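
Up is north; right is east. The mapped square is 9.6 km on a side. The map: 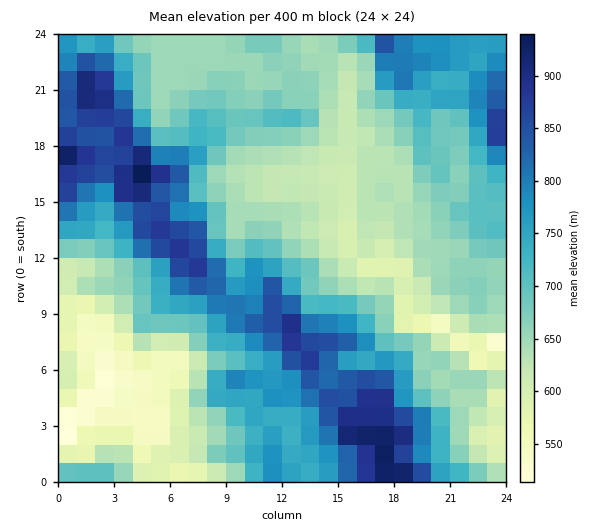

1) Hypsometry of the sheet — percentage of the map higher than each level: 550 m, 95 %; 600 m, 88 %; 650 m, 67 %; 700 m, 44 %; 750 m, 31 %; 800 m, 19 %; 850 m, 11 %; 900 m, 4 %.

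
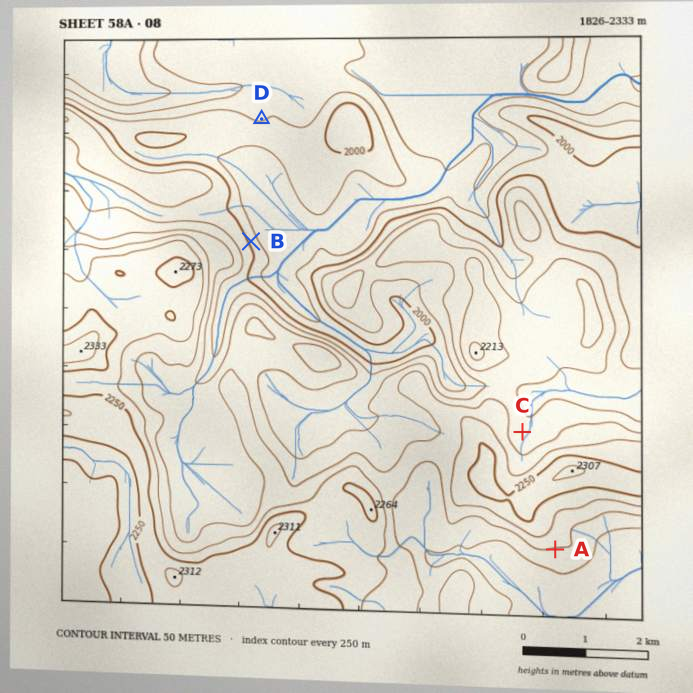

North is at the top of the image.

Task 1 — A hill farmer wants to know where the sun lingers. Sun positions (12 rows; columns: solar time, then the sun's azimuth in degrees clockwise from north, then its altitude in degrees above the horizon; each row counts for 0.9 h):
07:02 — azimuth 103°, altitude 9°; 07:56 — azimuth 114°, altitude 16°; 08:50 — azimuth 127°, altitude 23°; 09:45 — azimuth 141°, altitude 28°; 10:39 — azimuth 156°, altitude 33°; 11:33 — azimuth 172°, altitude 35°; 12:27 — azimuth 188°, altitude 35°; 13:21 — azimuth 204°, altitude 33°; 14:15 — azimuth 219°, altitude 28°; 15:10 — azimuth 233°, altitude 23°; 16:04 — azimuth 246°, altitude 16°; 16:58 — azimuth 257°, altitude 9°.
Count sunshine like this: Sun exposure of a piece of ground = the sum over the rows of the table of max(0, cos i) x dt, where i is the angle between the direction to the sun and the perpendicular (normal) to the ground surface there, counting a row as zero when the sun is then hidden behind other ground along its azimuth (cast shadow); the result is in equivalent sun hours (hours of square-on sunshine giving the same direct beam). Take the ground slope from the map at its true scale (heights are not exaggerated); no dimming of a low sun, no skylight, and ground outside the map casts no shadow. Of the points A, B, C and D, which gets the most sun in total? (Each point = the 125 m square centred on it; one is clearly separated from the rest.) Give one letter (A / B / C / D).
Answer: A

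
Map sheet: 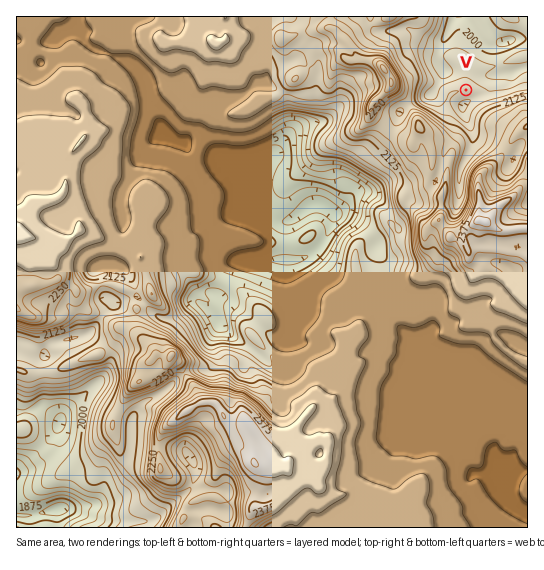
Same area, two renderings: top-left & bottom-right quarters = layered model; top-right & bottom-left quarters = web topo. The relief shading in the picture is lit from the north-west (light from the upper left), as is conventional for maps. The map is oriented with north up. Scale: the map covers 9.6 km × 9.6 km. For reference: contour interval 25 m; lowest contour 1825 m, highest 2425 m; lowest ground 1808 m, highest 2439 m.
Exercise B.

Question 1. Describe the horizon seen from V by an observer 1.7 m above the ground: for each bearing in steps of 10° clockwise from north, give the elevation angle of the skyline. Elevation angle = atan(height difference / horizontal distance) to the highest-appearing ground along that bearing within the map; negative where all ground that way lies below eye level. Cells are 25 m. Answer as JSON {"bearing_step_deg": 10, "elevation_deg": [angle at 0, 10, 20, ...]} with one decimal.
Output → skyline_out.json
{"bearing_step_deg": 10, "elevation_deg": [-3.6, -3.4, -2.6, -1.4, -1.8, -2.7, -1.8, -2.8, -1.4, 0.1, 4.3, 6.4, 7.7, 7.5, 7.0, 6.9, 8.1, 9.0, 6.8, 6.2, 6.8, 7.9, 8.8, 9.6, 9.1, 5.6, 6.9, 9.5, 9.8, 7.2, 3.1, 2.9, 2.2, 1.5, -1.1, -3.2]}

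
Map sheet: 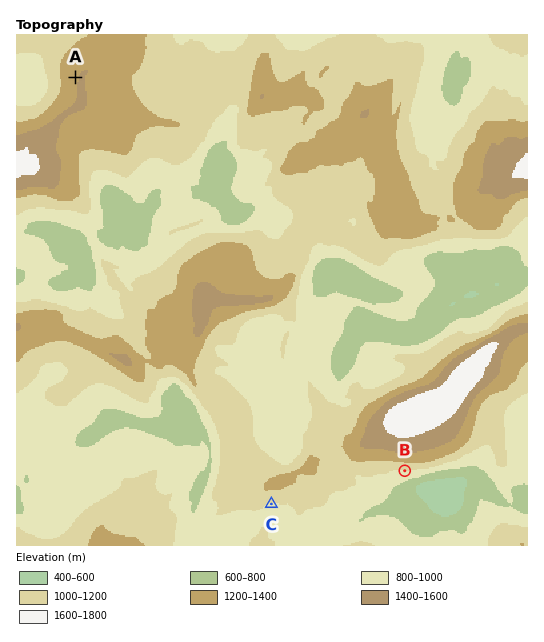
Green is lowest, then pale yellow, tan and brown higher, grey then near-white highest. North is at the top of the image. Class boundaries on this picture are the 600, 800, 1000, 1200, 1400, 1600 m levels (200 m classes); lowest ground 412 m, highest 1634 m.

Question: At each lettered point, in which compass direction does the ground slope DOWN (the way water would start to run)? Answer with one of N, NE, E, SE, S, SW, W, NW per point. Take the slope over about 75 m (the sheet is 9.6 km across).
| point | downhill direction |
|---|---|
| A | W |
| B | S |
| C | S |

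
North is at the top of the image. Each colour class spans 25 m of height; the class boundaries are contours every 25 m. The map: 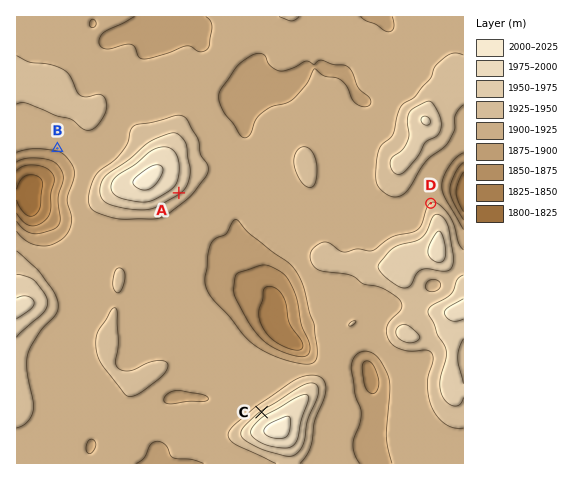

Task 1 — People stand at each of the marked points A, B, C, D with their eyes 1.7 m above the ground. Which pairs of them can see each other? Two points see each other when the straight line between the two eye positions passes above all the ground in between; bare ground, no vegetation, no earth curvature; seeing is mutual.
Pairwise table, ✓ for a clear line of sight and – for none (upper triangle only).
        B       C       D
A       –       ✓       ✓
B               –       –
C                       –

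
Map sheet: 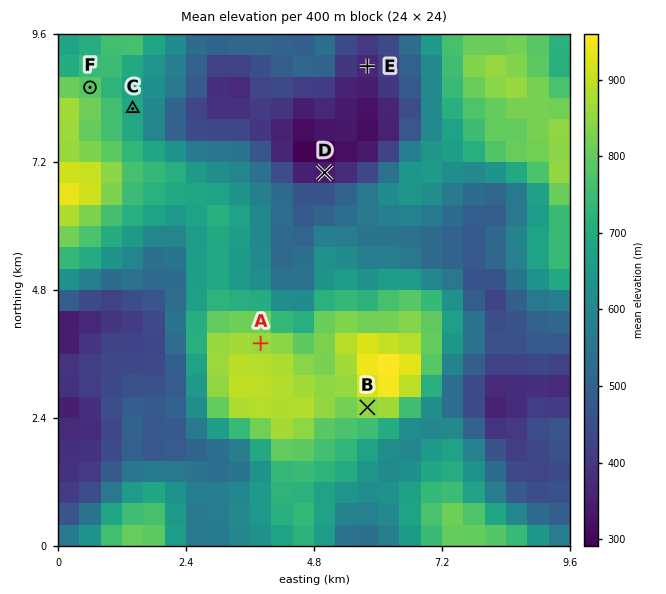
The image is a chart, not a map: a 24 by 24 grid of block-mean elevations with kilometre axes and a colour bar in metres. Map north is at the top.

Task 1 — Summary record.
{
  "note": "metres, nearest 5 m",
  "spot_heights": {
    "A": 860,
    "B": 850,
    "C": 690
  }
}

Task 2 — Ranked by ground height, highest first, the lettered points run F E D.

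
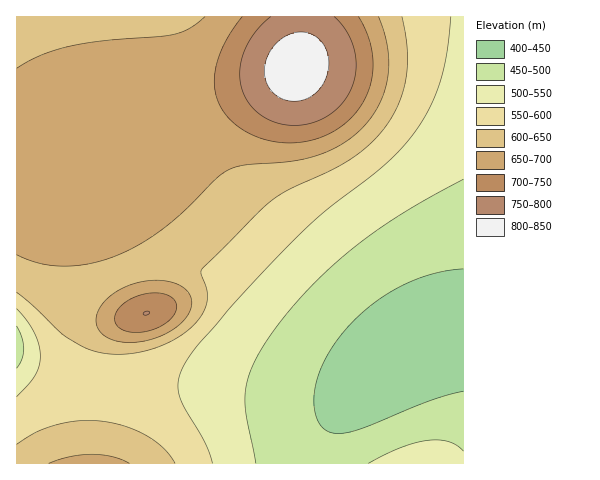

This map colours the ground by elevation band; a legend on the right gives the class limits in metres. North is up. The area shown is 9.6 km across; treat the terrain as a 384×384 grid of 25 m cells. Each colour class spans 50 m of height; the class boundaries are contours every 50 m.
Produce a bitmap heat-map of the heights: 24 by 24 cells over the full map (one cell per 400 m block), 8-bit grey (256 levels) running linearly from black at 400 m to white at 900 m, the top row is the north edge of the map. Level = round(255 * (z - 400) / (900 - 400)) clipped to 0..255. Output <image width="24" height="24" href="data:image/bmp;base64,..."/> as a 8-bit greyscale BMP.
<image width="24" height="24" href="data:image/bmp;base64,Qk12BgAAAAAAADYEAAAoAAAAGAAAABgAAAABAAgAAAAAAEACAAATCwAAEwsAAAABAAAAAAAAAAAAAAEBAQACAgIAAwMDAAQEBAAFBQUABgYGAAcHBwAICAgACQkJAAoKCgALCwsADAwMAA0NDQAODg4ADw8PABAQEAAREREAEhISABMTEwAUFBQAFRUVABYWFgAXFxcAGBgYABkZGQAaGhoAGxsbABwcHAAdHR0AHh4eAB8fHwAgICAAISEhACIiIgAjIyMAJCQkACUlJQAmJiYAJycnACgoKAApKSkAKioqACsrKwAsLCwALS0tAC4uLgAvLy8AMDAwADExMQAyMjIAMzMzADQ0NAA1NTUANjY2ADc3NwA4ODgAOTk5ADo6OgA7OzsAPDw8AD09PQA+Pj4APz8/AEBAQABBQUEAQkJCAENDQwBEREQARUVFAEZGRgBHR0cASEhIAElJSQBKSkoAS0tLAExMTABNTU0ATk5OAE9PTwBQUFAAUVFRAFJSUgBTU1MAVFRUAFVVVQBWVlYAV1dXAFhYWABZWVkAWlpaAFtbWwBcXFwAXV1dAF5eXgBfX18AYGBgAGFhYQBiYmIAY2NjAGRkZABlZWUAZmZmAGdnZwBoaGgAaWlpAGpqagBra2sAbGxsAG1tbQBubm4Ab29vAHBwcABxcXEAcnJyAHNzcwB0dHQAdXV1AHZ2dgB3d3cAeHh4AHl5eQB6enoAe3t7AHx8fAB9fX0Afn5+AH9/fwCAgIAAgYGBAIKCggCDg4MAhISEAIWFhQCGhoYAh4eHAIiIiACJiYkAioqKAIuLiwCMjIwAjY2NAI6OjgCPj48AkJCQAJGRkQCSkpIAk5OTAJSUlACVlZUAlpaWAJeXlwCYmJgAmZmZAJqamgCbm5sAnJycAJ2dnQCenp4An5+fAKCgoAChoaEAoqKiAKOjowCkpKQApaWlAKampgCnp6cAqKioAKmpqQCqqqoAq6urAKysrACtra0Arq6uAK+vrwCwsLAAsbGxALKysgCzs7MAtLS0ALW1tQC2trYAt7e3ALi4uAC5ubkAurq6ALu7uwC8vLwAvb29AL6+vgC/v78AwMDAAMHBwQDCwsIAw8PDAMTExADFxcUAxsbGAMfHxwDIyMgAycnJAMrKygDLy8sAzMzMAM3NzQDOzs4Az8/PANDQ0ADR0dEA0tLSANPT0wDU1NQA1dXVANbW1gDX19cA2NjYANnZ2QDa2toA29vbANzc3ADd3d0A3t7eAN/f3wDg4OAA4eHhAOLi4gDj4+MA5OTkAOXl5QDm5uYA5+fnAOjo6ADp6ekA6urqAOvr6wDs7OwA7e3tAO7u7gDv7+8A8PDwAPHx8QDy8vIA8/PzAPT09AD19fUA9vb2APf39wD4+PgA+fn5APr6+gD7+/sA/Pz8AP39/QD+/v4A////AHB3fH9/fHZtY1dLQDYtJiIgIykxOT09OGVqbnBwbmljWlFHPTQrJB4bGx0iKS4wL1thZGVkYl9aU0tDOjIqIx0YFhUYHCAkJVNbXl9eXFlUT0hBOTEqIxwXExERExYaHEdVXF5dW1dTTkhBOjIrJB0YExAODhASFTpRXWFhYFxWUEpEPTUuJyAaFBAODQ0OEDhUYmhyfX5zYVFIQToyKyQdFxMPDQ0ND0ZfanGDmqegiGhRRz83MCkiHBcTEA8OD11tcnR/lKeqmXtdTUU+Ni4oIRwYFBIREnJ4eXl4fYeMhXRgVExFPTUuKCIdGhcWFXx+f399e3l2cmtjW1RMRDw1LykkIB0bGoKDhISDgX56dnBqY1tTTEQ9NjArJyMhH4aHiImIhoSAfHdwamJbU0xEPjcyLSonJYmLjI2Mi4mGgn13cGpiW1RNRj85NDAtK4uNj5CQj42KhoJ8d3FrZV5XT0dBOzczMIyPkZKSkpCOioaCfXp2cm1lXFJKQj05NoyPkZOTk5KQjYqHhYaHh4N7b2JVS0M+OoyPkZOUlJORj42Mj5adoZ+XiHZjVEpDP4qNkJGSk5KRj4+SmqezurmxoYtzXlBIQoeKjY+QkZCPj5CWo7XEy8vDtJ2BaFZMRYSHiYuMjY2NjI+YqLzN1NLMvqiLb1pOSH+ChIaHiIiIiYyVp7zN1dTOwauNcV1QSnp8fn+BgYKCg4aPoLTG0NHLvaaKcF1RS3R1d3h5eXp7fH+Hlae4xMbAspyCa1tRSw=="/>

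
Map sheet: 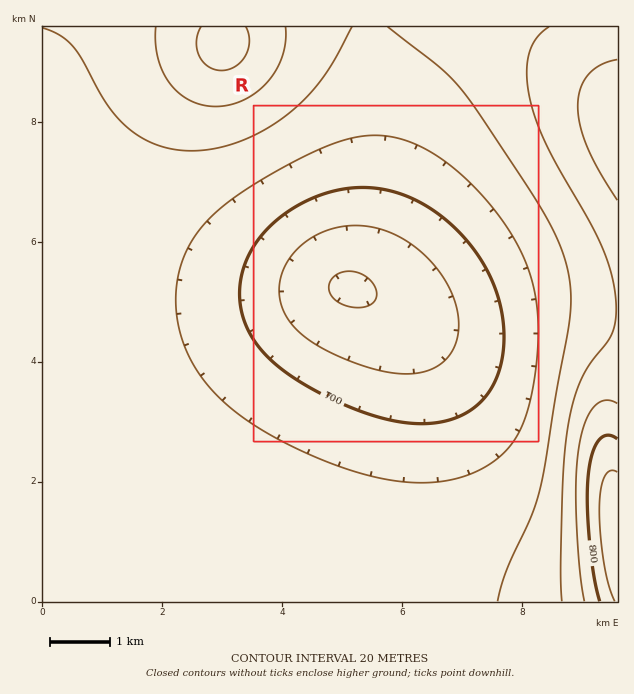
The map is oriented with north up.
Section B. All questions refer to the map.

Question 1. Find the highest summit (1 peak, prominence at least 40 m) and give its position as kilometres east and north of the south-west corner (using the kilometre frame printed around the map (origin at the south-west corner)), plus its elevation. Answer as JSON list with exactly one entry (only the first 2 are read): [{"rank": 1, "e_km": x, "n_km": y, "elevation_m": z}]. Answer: [{"rank": 1, "e_km": 3.04, "n_km": 9.31, "elevation_m": 790}]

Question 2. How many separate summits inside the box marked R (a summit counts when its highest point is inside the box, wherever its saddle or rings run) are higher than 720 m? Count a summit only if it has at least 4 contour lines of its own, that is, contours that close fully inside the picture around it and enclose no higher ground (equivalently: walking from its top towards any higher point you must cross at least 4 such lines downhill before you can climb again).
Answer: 0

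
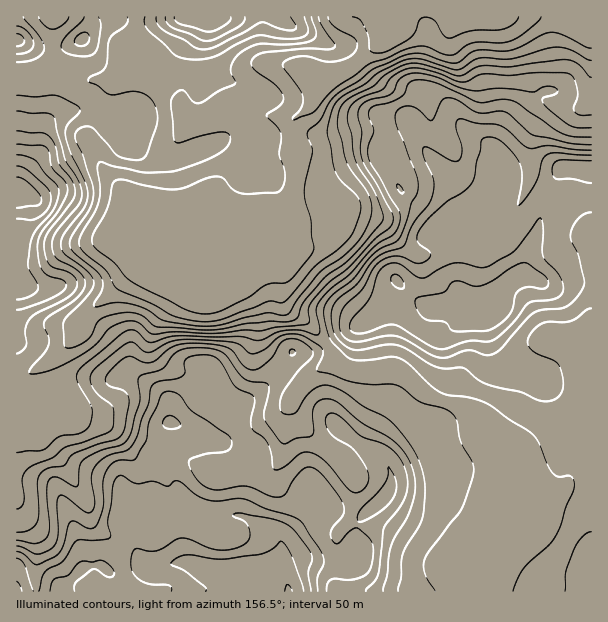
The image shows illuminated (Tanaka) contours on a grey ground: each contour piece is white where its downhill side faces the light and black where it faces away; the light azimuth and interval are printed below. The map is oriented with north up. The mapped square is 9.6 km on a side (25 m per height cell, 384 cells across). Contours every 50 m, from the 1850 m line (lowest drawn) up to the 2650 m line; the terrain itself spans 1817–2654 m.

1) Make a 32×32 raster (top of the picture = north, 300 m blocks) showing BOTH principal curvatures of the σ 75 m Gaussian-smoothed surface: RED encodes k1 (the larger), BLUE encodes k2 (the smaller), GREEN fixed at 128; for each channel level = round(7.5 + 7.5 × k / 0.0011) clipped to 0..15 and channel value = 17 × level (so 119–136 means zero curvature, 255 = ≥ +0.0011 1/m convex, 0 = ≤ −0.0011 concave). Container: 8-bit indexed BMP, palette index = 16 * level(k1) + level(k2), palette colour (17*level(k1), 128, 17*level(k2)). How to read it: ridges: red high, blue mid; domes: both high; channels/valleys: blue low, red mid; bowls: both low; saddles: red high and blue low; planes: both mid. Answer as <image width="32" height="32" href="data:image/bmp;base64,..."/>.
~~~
<image width="32" height="32" href="data:image/bmp;base64,Qk02CAAAAAAAADYEAAAoAAAAIAAAACAAAAABAAgAAAAAAAAEAAATCwAAEwsAAAABAAAAAAAAAIAAABGAAAAigAAAM4AAAESAAABVgAAAZoAAAHeAAACIgAAAmYAAAKqAAAC7gAAAzIAAAN2AAADugAAA/4AAAACAEQARgBEAIoARADOAEQBEgBEAVYARAGaAEQB3gBEAiIARAJmAEQCqgBEAu4ARAMyAEQDdgBEA7oARAP+AEQAAgCIAEYAiACKAIgAzgCIARIAiAFWAIgBmgCIAd4AiAIiAIgCZgCIAqoAiALuAIgDMgCIA3YAiAO6AIgD/gCIAAIAzABGAMwAigDMAM4AzAESAMwBVgDMAZoAzAHeAMwCIgDMAmYAzAKqAMwC7gDMAzIAzAN2AMwDugDMA/4AzAACARAARgEQAIoBEADOARABEgEQAVYBEAGaARAB3gEQAiIBEAJmARACqgEQAu4BEAMyARADdgEQA7oBEAP+ARAAAgFUAEYBVACKAVQAzgFUARIBVAFWAVQBmgFUAd4BVAIiAVQCZgFUAqoBVALuAVQDMgFUA3YBVAO6AVQD/gFUAAIBmABGAZgAigGYAM4BmAESAZgBVgGYAZoBmAHeAZgCIgGYAmYBmAKqAZgC7gGYAzIBmAN2AZgDugGYA/4BmAACAdwARgHcAIoB3ADOAdwBEgHcAVYB3AGaAdwB3gHcAiIB3AJmAdwCqgHcAu4B3AMyAdwDdgHcA7oB3AP+AdwAAgIgAEYCIACKAiAAzgIgARICIAFWAiABmgIgAd4CIAIiAiACZgIgAqoCIALuAiADMgIgA3YCIAO6AiAD/gIgAAICZABGAmQAigJkAM4CZAESAmQBVgJkAZoCZAHeAmQCIgJkAmYCZAKqAmQC7gJkAzICZAN2AmQDugJkA/4CZAACAqgARgKoAIoCqADOAqgBEgKoAVYCqAGaAqgB3gKoAiICqAJmAqgCqgKoAu4CqAMyAqgDdgKoA7oCqAP+AqgAAgLsAEYC7ACKAuwAzgLsARIC7AFWAuwBmgLsAd4C7AIiAuwCZgLsAqoC7ALuAuwDMgLsA3YC7AO6AuwD/gLsAAIDMABGAzAAigMwAM4DMAESAzABVgMwAZoDMAHeAzACIgMwAmYDMAKqAzAC7gMwAzIDMAN2AzADugMwA/4DMAACA3QARgN0AIoDdADOA3QBEgN0AVYDdAGaA3QB3gN0AiIDdAJmA3QCqgN0Au4DdAMyA3QDdgN0A7oDdAP+A3QAAgO4AEYDuACKA7gAzgO4ARIDuAFWA7gBmgO4Ad4DuAIiA7gCZgO4AqoDuALuA7gDMgO4A3YDuAO6A7gD/gO4AAID/ABGA/wAigP8AM4D/AESA/wBVgP8AZoD/AHeA/wCIgP8AmYD/AKqA/wC7gP8AzID/AN2A/wDugP8A/4D/ANSx6YZ2loSTcnOklIVltviUUKGyk4WGhoeHh4aXhoan97HF2Limtfn29/j398XYtrbB6eqVdWV3d3eHh4aXlrjDUYPot4O2ZIW2hGKClLbIt3Gm+ZVldnV3d4eHhnWGuGJhtdWQxbZ2ppWChIPX+raCZZXDlIaGhYeHd4d3dnWnY4T3pGD4uJeGlef36MaEkqaotPfIppWFh4d3d4d3hadytviAhPe3qIbXhHSmhYSWqMiChPjZlISHh3eHh4d2lrP4xaO26pWVp6VSc5ODg6jalmFj5uqShYiHh4eHh4eHlXSk19fZ0reUg4WVp8qRpseAc8f6t4GGh4aHd3eHh4eGZKRzg1Gj5aaXyMiVuIOVkaT25raShJh2d4d3doeHd4eGhmSDU4XZ2temg8aTY3SV+sd0hIWXmIZ3doaGhoZ3doZ1Y5SDcqXohnSX2sdzgcjYlIWXmIWEhXV0dYamlnaVuKa02ciz5sekdca11dWAoreEhJWEg5V1lqe3x9mmhZSBtMbI2eejtMfI+YKD9tagcICBcmKDpIOWtqanlpaGubeQcoan55D4+vr41KH3/vWg05VkY5bZlXO0knR2h4e1lYRQlbf5kMOUc5PWpOTVoMP9+sXF6Ljn19mUYmSEdrOCgYCgpsemcXBgYJKUcYDT6cnYxpaop5aW6dmDZKV06vj61rChhIGCdXd1cpOEgqbJx8XGtsa2l6a4xaPp16PIxPn69pNzdXeHd3d3hXRxlaaU1vz6kqe5lqbo6OmllOWSkYOBgoZ3d3d3d4eHh3SBc3Oo69NgkqV0dJbWdHSG9oFwYFJ3h3eHh3d3h4iXhoWCYJO00OfHdXWFZOaWdXfE5YSFgIWHh3eHd4eHd4eWlZdyg2CSyemllnRzt7d1d9j91tmyg3eHhod3h4Z2loOnmGNSk/ODtabZuISU13V2+8n56bJhc4OFhXV2mJingriWgmP312O1lZa3l4LVhITHpKSTgJKmxre3hoWWl6iCl5Sjx/eEhfeTlqioktb5+Kf5pnGAuNqmhKfIp5eXpnJ1dZX5x4PnpGKnuLiy9saVhdWyQIS4uaeEdZaop8i4oca1hrSUttaBtufJl3SjY2SXp+bVxKepuYSFhYWFgpJxgMbo+ub6pZX4pKanl4VyYoaGppaWhai1dIaohpXIychwsdjYs8Sl9viShqaktbeTg3SVdIR0hJWWdYanxqeWhHSAcJTW+/v5kMa4tsfI2aOyo5SjxYN3hqaUk6KBYIBgcbSgsIHGxXFQx5eFloa4pP3h4vzXYnZzgoPXlXWDtcfz9vmjUIDAcXK0c2SWp6Zi4mBh0+XXwtP3+fr69/L4+9Vic6V1dLeHdYRzY4Ozg4Q="/>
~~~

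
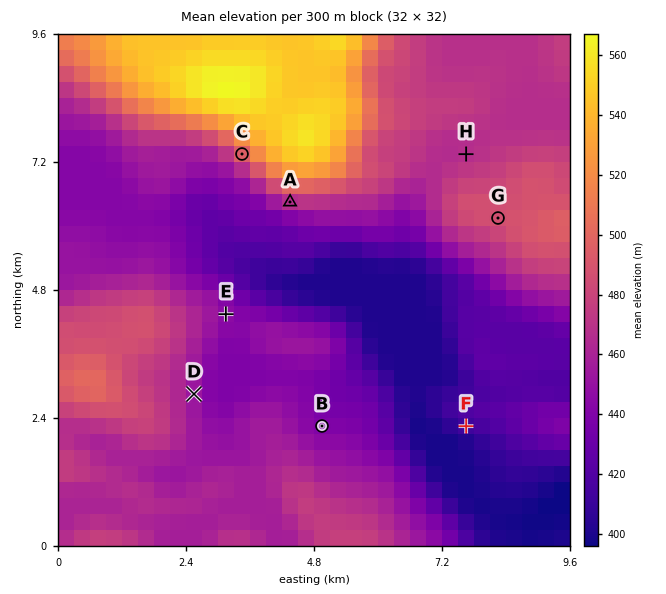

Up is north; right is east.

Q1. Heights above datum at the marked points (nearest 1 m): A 468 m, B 440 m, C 494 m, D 452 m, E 446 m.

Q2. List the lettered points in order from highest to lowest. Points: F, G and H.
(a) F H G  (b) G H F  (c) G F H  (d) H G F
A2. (b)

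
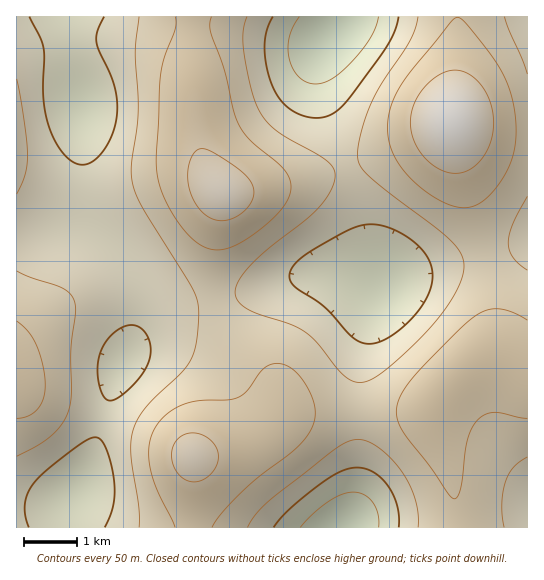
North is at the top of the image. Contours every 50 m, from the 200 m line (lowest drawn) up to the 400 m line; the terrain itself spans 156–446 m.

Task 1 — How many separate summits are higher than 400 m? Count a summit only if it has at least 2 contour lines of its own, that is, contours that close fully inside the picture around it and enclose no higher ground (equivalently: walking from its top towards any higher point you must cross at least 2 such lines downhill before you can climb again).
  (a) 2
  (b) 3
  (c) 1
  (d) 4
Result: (c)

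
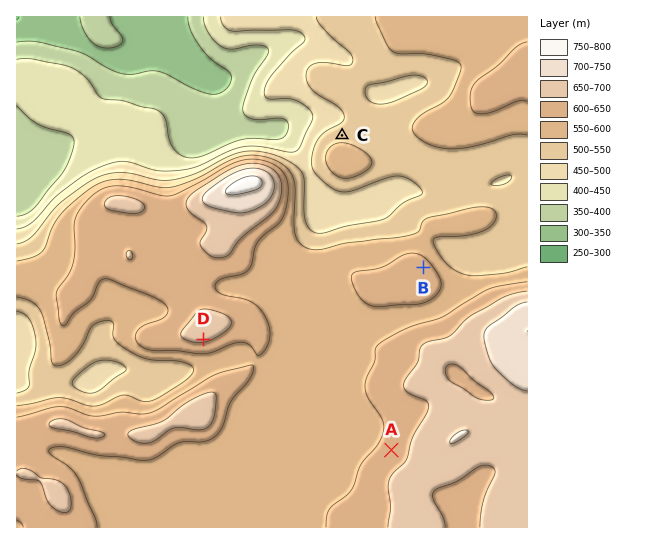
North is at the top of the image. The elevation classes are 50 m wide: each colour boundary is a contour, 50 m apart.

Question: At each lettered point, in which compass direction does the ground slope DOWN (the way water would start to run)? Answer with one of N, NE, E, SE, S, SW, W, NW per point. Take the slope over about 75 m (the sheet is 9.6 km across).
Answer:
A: NW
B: NE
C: N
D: S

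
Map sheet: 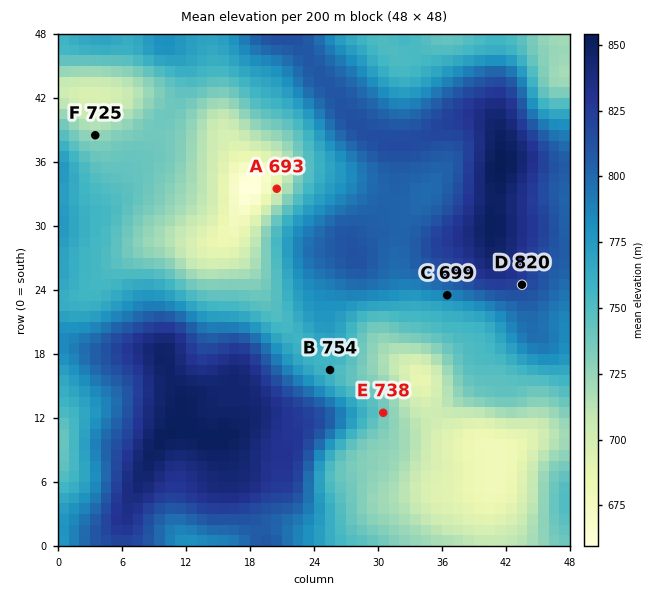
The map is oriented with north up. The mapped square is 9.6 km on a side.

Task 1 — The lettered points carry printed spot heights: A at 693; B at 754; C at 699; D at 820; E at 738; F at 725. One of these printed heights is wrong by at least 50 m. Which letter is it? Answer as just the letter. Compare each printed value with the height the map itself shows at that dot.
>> C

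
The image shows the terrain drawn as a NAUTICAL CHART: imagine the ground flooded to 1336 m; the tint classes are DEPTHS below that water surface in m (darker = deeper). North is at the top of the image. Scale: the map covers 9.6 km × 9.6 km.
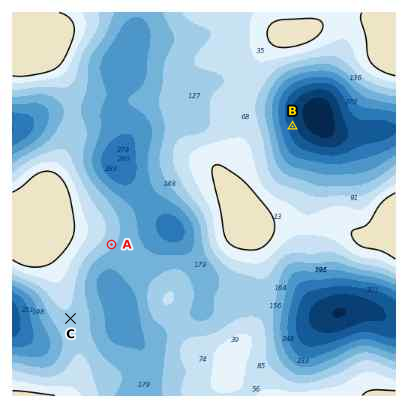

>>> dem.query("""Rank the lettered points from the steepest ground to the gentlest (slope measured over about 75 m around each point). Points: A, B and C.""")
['B', 'A', 'C']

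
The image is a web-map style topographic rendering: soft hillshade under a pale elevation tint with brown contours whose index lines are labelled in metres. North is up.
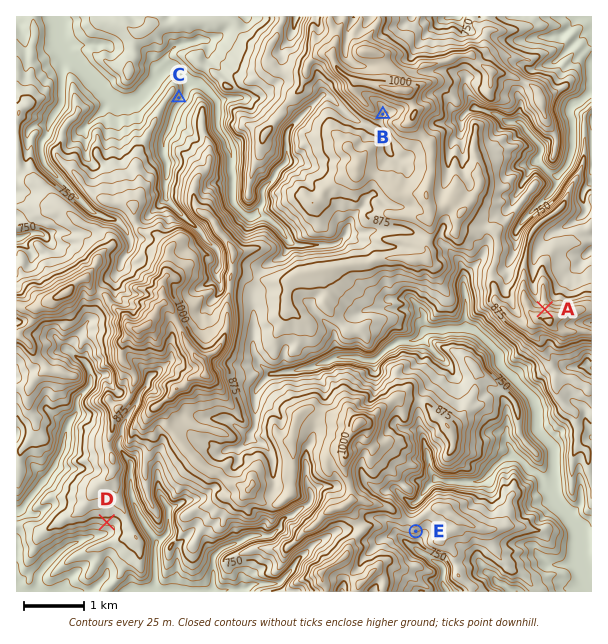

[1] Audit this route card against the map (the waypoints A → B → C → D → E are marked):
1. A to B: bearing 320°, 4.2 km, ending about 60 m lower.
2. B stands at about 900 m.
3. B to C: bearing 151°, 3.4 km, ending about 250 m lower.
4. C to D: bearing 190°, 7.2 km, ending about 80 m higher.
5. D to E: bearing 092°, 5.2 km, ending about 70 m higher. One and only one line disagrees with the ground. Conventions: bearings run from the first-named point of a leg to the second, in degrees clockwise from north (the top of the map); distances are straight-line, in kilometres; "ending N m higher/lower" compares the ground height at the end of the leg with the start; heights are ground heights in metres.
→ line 3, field bearing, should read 275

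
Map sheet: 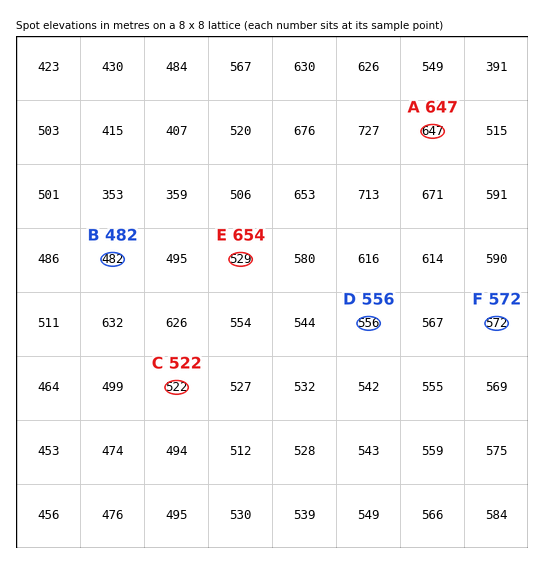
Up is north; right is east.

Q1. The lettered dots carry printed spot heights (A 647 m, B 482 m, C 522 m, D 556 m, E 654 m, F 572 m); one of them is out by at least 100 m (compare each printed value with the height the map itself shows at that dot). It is E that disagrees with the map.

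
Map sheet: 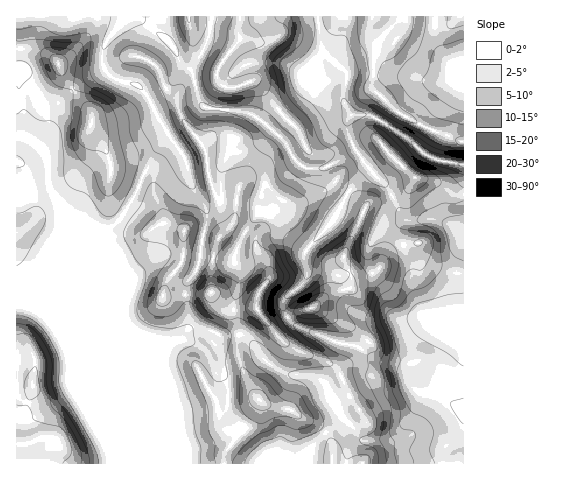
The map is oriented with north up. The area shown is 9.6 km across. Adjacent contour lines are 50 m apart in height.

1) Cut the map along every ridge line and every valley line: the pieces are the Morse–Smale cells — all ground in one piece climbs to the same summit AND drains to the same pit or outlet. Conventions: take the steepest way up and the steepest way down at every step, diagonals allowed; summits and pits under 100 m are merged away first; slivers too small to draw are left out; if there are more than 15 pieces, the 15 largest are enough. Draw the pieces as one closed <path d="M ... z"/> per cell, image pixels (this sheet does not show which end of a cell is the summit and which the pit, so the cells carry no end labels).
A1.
<path d="M131 16l-7 1-18 25-4 11 2 14 11 12 19 5 10 7 25 45-13 15-14 27-6 16-20 30-6 3-6 0-33-13-8 8-4 8 1 9 9 7 19 0 8 2 16 16 14 22-12 39-9 7-4 5 0 6 10 10 4-12 9-5 12 0 21 6 15 0 8-3 13-10 20 2 7 5 24 0 9 7 8 13 17 14 15 5 14 0 14 5 7 6 2 9 8 12 4 9-2 3-26 26-6 10-1 9 156 0 1-54-2-2-22-13-23-5-8-7-6-14-7-5-19-4-20-14-23-4-39-17-8-9-4-12 3-6 19-18 1-16 5 6 17 2 11 4 4 5 7 26 5 5 10 5 27 0 13 3 13-3 16 2 15-3 14 0 1-151-29-5-9-5-16-15-40-25-19 0-7-13 0-13 3-15-17-15-7 0-9 5-11 10 0 14-3 7-34 29-21-12-41-5-6-10-6-26-13-10-9-19-27-21z"/><path d="M22 136l-6 1 0 326 101 1 1-2 46 0 5-4-1-7-18-26-4-22-8-17-37-43 0-6 4-5 9-7 12-39-14-22-16-16-8-2-19 0-9-7 0-12 4-7 9-6-20-19-3-7-5-34-10-11z"/><path d="M124 16l-108 1 0 119 12 2 17 16 3 7 1 24 4 10 23 22 28 10 6 0 10-7 16-26 17-37 16-21-25-45-10-7-19-5-11-12-2-14 3-8 16-21z"/><path d="M203 329l-10 0-13 10-8 3-15 0-21-6-12 0-6 2-6 10 1 7 25 31 5 10 7 29 18 26 1 12 137 1 2-9 9-15 25-23-14-31-9-7-12-4-14 0-15-5-15-12-10-15-9-7-24 0-7-5z"/><path d="M318 16l-186 1 11 4 27 21 9 19 13 10 6 26 6 10 41 5 21 12 34-29 3-7 0-14 11-10 9-5 8 0-9-12z"/><path d="M307 267l-2 13-19 18-3 6 3 10 6 9 42 19 23 4 20 14 19 4 7 5 6 14 8 7 23 5 24 14-1-93-14 0-15 3-16-2-13 3-13-3-27 0-10-5-5-5-7-26-4-5-11-4-17-2z"/><path d="M435 16l-30 0-3 16-6 7-24-21-1 15 4 9-3 42 1 5 27 25 32 16 31 12 1-76-10 1-11-13-8-22z"/><path d="M404 16l-85 0 4 34 24 24-3 15 0 13 7 13 19 0 40 25 16 15 14 6 23 3 1-21-2-2-30-11-32-16-27-25 2-47-4-9 1-15 24 21 6-7 2-7z"/><path d="M463 16l-26 0-2 2 0 14 3 13 7 12 9 10 10-3z"/><path d="M168 458l-4 4-7 1-39-1 0 1 50 1z"/>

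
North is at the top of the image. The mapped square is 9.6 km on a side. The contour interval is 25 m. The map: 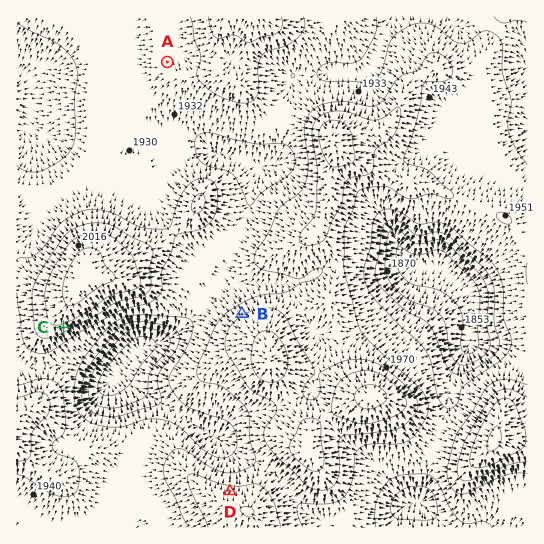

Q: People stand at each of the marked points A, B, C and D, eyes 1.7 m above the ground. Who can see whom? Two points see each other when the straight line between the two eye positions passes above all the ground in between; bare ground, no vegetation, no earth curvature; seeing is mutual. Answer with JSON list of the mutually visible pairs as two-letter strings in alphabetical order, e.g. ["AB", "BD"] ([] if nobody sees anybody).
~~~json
["BC", "CD"]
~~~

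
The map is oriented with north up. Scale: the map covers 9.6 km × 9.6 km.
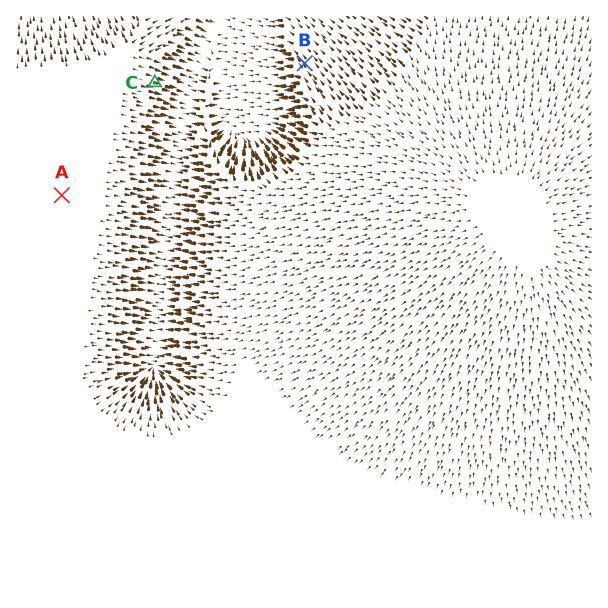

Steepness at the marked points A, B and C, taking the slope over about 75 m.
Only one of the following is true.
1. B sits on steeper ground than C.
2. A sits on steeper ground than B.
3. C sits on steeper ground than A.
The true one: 3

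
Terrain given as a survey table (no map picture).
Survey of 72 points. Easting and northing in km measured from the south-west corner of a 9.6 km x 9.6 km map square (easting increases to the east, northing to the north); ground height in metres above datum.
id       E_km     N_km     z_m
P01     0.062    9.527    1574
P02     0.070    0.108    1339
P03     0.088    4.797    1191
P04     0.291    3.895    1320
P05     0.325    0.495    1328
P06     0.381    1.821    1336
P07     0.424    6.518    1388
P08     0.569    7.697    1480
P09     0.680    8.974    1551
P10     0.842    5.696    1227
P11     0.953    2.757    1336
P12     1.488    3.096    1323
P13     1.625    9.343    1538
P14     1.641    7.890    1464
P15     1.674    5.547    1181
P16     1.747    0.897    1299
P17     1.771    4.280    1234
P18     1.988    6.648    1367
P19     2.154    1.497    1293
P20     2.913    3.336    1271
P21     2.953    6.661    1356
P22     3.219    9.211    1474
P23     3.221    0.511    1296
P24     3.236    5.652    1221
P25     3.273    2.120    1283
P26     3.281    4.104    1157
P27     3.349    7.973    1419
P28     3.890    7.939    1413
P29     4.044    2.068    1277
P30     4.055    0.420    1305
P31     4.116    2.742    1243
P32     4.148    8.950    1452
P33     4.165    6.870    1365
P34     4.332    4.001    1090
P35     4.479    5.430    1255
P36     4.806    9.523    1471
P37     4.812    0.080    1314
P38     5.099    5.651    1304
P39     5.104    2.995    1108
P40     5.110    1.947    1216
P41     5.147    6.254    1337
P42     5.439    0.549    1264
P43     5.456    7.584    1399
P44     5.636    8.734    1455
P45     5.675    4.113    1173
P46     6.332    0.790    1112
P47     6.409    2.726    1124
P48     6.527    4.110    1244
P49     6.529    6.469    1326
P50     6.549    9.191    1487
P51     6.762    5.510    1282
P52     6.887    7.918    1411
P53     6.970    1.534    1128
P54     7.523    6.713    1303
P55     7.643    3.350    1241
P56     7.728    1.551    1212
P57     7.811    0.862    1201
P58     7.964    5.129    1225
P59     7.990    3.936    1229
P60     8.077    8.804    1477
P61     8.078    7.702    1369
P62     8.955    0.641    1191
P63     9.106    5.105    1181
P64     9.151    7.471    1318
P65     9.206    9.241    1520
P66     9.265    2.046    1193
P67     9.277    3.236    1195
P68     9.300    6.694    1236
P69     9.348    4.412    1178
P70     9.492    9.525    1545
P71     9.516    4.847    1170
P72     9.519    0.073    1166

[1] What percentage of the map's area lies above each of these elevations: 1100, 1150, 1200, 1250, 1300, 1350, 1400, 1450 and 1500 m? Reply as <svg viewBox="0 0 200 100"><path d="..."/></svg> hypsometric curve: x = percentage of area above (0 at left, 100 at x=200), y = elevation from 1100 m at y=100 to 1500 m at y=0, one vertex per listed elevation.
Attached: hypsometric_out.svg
<svg viewBox="0 0 200 100"><path d="M194 100l-13-12-24-13-33-13-34-12-31-12-16-13-16-13-17-12"/></svg>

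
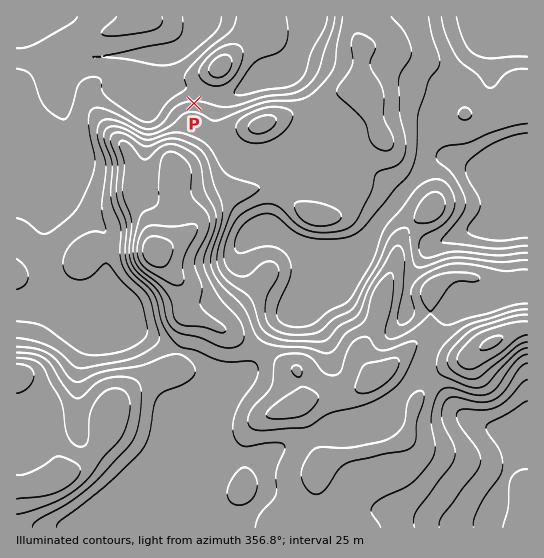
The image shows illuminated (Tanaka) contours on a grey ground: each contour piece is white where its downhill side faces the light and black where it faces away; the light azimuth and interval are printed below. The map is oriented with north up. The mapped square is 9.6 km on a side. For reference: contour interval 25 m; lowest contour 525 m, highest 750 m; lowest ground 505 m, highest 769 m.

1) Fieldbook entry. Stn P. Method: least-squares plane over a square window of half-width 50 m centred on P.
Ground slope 8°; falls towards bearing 0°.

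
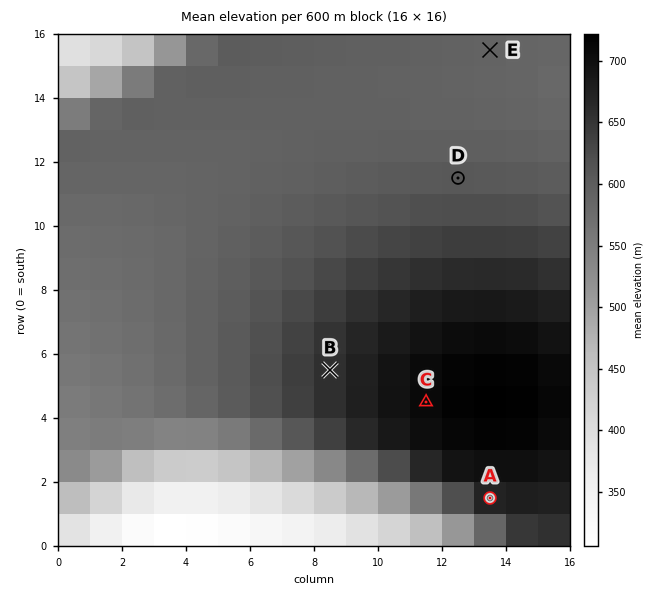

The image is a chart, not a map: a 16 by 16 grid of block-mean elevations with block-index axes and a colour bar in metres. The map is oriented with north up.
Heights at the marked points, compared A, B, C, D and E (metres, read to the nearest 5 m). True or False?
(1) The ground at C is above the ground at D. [True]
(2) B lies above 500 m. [True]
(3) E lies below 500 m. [False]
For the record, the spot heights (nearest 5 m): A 680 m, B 660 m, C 710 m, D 605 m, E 590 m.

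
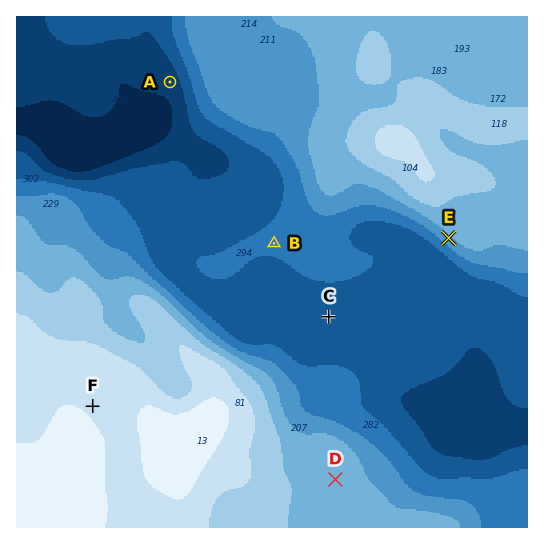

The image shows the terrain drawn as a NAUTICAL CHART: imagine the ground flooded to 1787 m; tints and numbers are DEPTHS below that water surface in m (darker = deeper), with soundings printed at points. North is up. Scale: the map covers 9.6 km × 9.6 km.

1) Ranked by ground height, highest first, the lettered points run F D E B C A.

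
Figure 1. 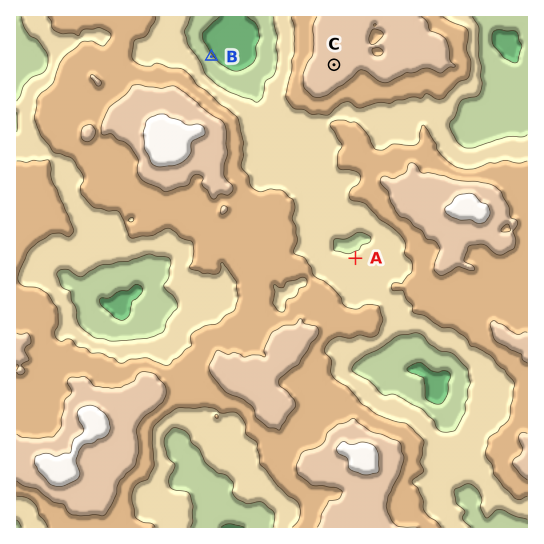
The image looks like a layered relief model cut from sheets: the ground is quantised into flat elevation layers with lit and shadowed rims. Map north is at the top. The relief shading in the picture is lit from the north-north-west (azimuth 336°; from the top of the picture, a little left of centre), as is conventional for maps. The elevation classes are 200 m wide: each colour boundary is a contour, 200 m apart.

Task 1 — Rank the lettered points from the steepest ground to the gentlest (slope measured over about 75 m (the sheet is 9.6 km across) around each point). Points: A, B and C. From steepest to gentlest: B A C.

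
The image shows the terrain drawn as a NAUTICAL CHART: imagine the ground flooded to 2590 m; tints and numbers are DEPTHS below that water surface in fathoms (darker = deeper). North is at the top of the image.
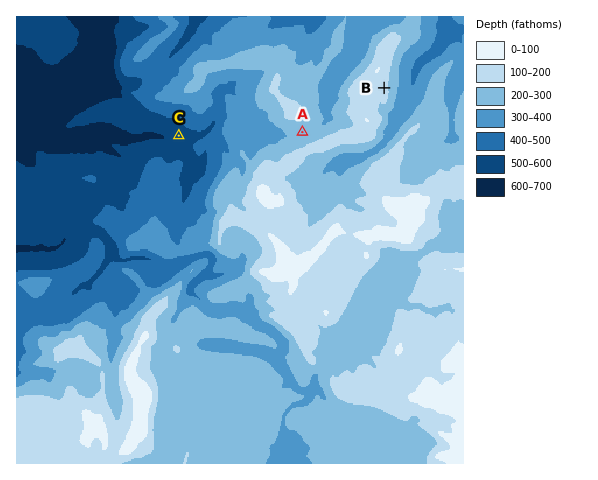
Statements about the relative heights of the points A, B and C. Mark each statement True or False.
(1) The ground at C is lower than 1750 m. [True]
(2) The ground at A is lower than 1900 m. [False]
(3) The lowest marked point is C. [True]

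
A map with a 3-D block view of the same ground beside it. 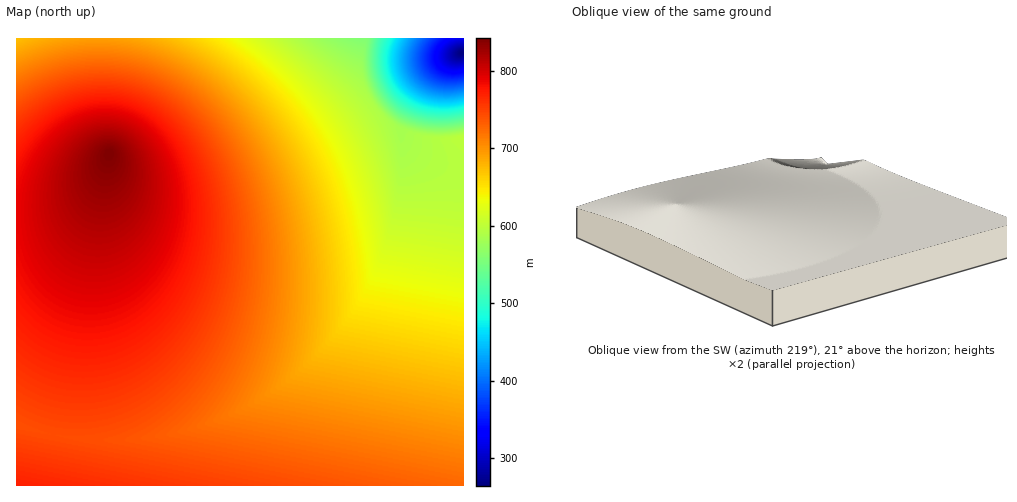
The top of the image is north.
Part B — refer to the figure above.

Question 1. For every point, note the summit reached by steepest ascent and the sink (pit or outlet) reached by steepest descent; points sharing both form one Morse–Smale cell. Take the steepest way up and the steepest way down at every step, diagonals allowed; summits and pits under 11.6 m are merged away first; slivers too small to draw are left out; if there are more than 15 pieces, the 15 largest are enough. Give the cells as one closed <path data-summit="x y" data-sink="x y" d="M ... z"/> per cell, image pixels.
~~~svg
<path data-summit="110 153" data-sink="461 53" d="M463 38l-366 0 2 74 3 25 7 15-5 21-8 11-13 14-13 8-24 8-30 3 0 208 41 11 45 4 35-1 37-5 36-11 46-21 22-14 28-22 40-44 19-28 17-35 12-33 6-25 2-19 0-36 38 19 19 6 5-1z"/><path data-summit="17 485" data-sink="461 53" d="M403 145l-3 56-6 25-12 33-17 35-19 28-40 44-28 22-22 14-46 21-36 11-37 5-35 1-45-4-40-11-1 60 447 1 1-314-30-9z"/><path data-summit="110 153" data-sink="17 39" d="M96 38l-80 1 1 177 23-1 30-9 14-9 12-13 8-11 5-21-4-7-5-22z"/>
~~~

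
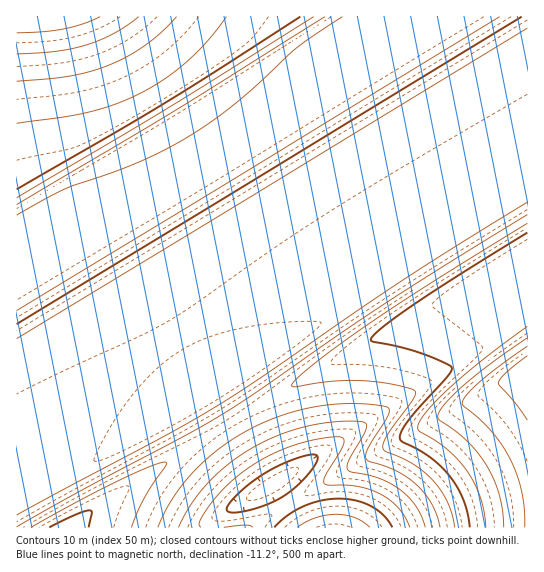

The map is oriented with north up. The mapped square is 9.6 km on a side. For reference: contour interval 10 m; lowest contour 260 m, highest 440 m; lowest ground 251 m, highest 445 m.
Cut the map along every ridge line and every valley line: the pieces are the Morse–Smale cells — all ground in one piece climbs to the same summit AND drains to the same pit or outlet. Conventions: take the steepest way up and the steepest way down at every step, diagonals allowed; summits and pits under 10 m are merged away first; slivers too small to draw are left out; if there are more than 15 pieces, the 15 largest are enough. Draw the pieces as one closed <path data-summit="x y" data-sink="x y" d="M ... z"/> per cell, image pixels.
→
<path data-summit="527 367" data-sink="17 17" d="M527 16l-472 1 21 129 16 27 9 29 18 37 21 34 61 108 28 42 142-83 80-43 19-5 20 0 38 7z"/><path data-summit="65 527" data-sink="17 17" d="M54 16l-38 1 1 511 50 0 88-59 74-46-24-36-65-114-21-34-18-37-9-29-16-27-9-49-11-79z"/><path data-summit="527 367" data-sink="274 483" d="M490 292l-20 0-12 3-39 18-189 110 9 18 30 45-50 29-6 6-1 6 41 1 73-47 199-109 3-3 0-68z"/><path data-summit="527 367" data-sink="334 527" d="M527 369l-201 112-73 46 274 1z"/><path data-summit="65 527" data-sink="274 483" d="M229 424l-74 45-87 58 143 1 2-7 6-6 50-29-5-5z"/>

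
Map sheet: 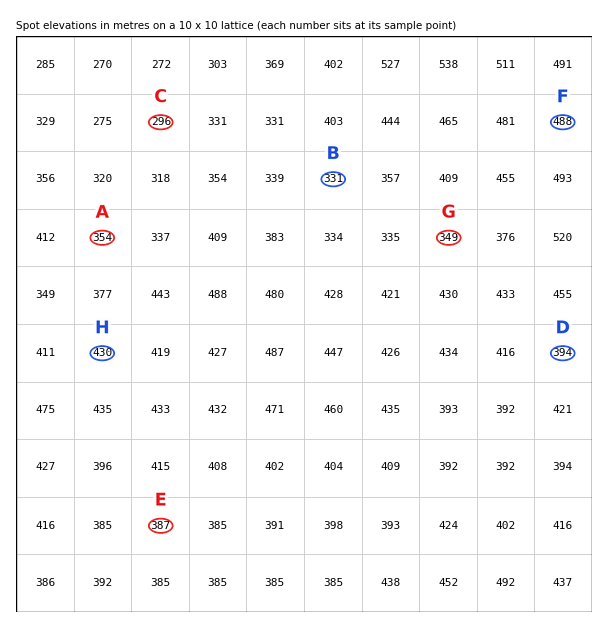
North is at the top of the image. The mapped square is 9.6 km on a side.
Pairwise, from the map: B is higher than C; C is lower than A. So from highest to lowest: A B C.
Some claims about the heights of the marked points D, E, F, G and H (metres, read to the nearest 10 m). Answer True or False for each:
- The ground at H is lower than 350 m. False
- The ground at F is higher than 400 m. True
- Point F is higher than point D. True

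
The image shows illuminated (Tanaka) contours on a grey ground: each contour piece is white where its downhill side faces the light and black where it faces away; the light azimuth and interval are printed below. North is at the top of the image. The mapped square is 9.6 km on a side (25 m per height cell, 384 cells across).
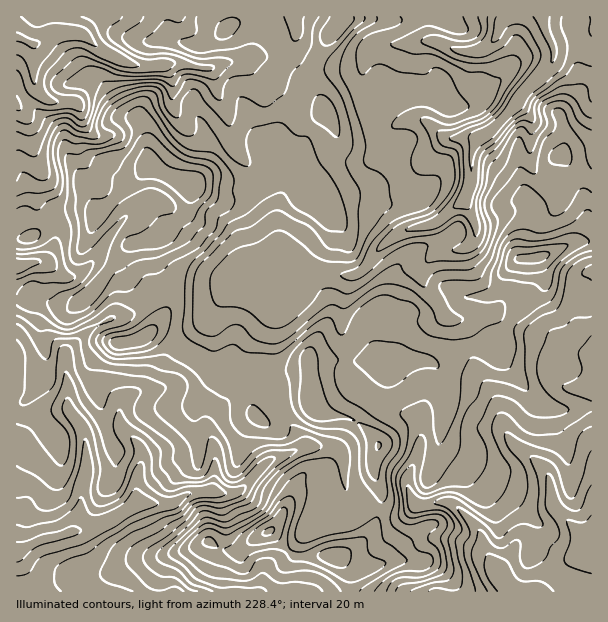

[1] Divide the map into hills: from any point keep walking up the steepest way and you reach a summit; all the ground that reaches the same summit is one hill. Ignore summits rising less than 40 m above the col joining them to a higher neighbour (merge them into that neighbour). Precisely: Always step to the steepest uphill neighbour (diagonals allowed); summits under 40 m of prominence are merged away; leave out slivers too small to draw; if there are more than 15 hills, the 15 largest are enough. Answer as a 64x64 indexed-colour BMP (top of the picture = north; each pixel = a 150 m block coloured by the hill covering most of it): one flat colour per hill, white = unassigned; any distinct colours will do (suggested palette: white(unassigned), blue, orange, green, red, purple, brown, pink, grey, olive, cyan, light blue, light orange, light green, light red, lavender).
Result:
<image width="64" height="64" href="data:image/bmp;base64,Qk12CAAAAAAAAHYAAAAoAAAAQAAAAEAAAAABAAQAAAAAAAAIAAATCwAAEwsAABAAAAAAAAAA////ALR3HwAOf/8ALKAsACgn1gC9Z5QAS1aMAMJ34wB/f38AIr28AM++FwDox64AeLv/AIrfmACWmP8A1bDFACIiIiIiIiIiIiIiIiIiIiIiIiIiIiIiIiIiIiIiIiIRIiIiIiIiIiIiIiIiIiIiIiIiIiIiIiIiIiIiIiIiIhEiIiIiIiIiIiIiIiIiIiIiIiIiIiIiIiIiIiIiIiIiISIiIiIiIiIiIiIiIiIiIiIiIiIiIiIiIiIiIiIiIiIhIiIiIiIiIiIiIiIiIiIiIiIiIiIiIiIiIiIiIiIiIiERIiIiIiIiIiIiIiIiIiIiIiIiIiIiIiIiIiIiIiIiIRERESIiIiIiIiIiIiIiIiIiIiIiIiIiIiIiIiIiIiIhERERERIiIiIiIiIiIiIiIiIiIiIiIiIiIiIiIiIiIhERERERERIiIiIiIiIiIiIiIiIiIiIiIiIiIiIiIiIhERERERERERIiIiIiIiIiIiIiIiIjMzMiIiIiIiIiIhERERERERERERERIiIiIiIiIiIiIzMzMyIiIiIiIiIiERERERERERERERERESIiIiIiIiIjMzMzIiIiIiIiIiERERERERERERERERERIiIiIiIiIiMzMzMiIiIiIiIiIREREREREREREREREREiIiIiIiIiIzMzMyIiIiIiIiIhERERERERERERERERESIiIiIiIiIzMzMzIiIiIiIiIhERERERERERERERERERIiIiIiIiIjMzMzMyIiIiIiIhEREREREREREREREREREiIiIiIjMzMzMzMzIiIiIiIRERERERERERERERERERESIiIiIjMzMzMzMzMiIiIiIhERERERERERERERERERESIiIiIiMzMzMzMzMyIiIiIhEREREREREREREREREREREiIiIiMzMzMzMzMzIiIiIiERERERERERERERERERERERIiIiMzMzMzMzMzMiIiIiIREREREREREREREREREREREiIiMzMzMzMzMzMyIiIiIRERERERERERERERERERERERIiMzMzMzMzMzMzMiIiIhERERERERERERERERERERERETMzMzMzMzMzMzMzIiMxERERERERERERERERERERERERMzMzMzMzMzMzMzMzMxEREREREREREREREREREREREREzMzMzMzMzMzMzMzMzERERERERERERERERERERERERETMzMzMzMzMzMzMzMzEREREREREREREREREREREREREREzMzMzMzMzMzMzMzMRERERERREERERERERERERERERERMzMzMzMzMzMzMzMxERERFEREQREREREREREREREREREzMzMzMiIjMzMzMzEREUREREQRERERERERERERERERERMzMzMyIiIiIiI0QREUREREQRERERERERERERERERERETMzMzIiIiIiIkRERERERERBEREREREREREREREREREREzMzMiIiIiIiREREREREREERERERERERERERERERERERMzMzIiIiIiREREREREREQREREREREREREREREREREREzMzMiIiIiREREREREREREERERERERERERERERERERERERERIiIiJERERERERERERBERERERERERERERERERERERERESIiIiREREREREREREEREREREREREREREREREREREREREiIiIkREREREREREQRERERERERERERERERERERERERERIiIiERRERERERERBERERERERERERERERERERERERERESIiIREUREREREREERERERERERERERERERERERERERERERIRERREREREREQRERERERERERERERERERERERERERERERERFERERERERBERERERERERERERERERERERERERERERERFEREREREREEREREREREREREREREREREREREREREREREUREREREREQRERERERERERERERERERERERERERERERERRERERERERBERERERERERERERERERERERERERERERERFEREREQRREERERERERERERERERERERERERERERERERERREREQRERQRERERERERERERERERERERERERERERERERFEREQREREREREREREREREREREREREREREREREREREREURERBERERERERERERERERERERERERERERERERERERERREREEREREREREREREREREREREREREREREREREREREREUREQRERERERERERERERERERERERERERERERERERERERFERBERERERERERERERERERERERERERERERERERERERERREEREREREREREREREREREREREREREREREREREREREREUERERERERERERERERERERERERERERERERERERERERERERERERERERERERERERERERERERERERERERERERERERERERERERERERERERERERERERERERERERERERERERERERERERERERERERERERERERERERERERERERERERERERERERERERERERERERERERERERERERERERERERERERERERERERERERERERERERERERERERERERERERERERERERERERERERERERERERERERERERERERERERERERERERERERERERERERERERERERERERERERERERERERERERERERERERERERERERERERERERERERERERERERERERERERERERERERERERERERERERERERERERERERERERERERERERERERERERERER"/>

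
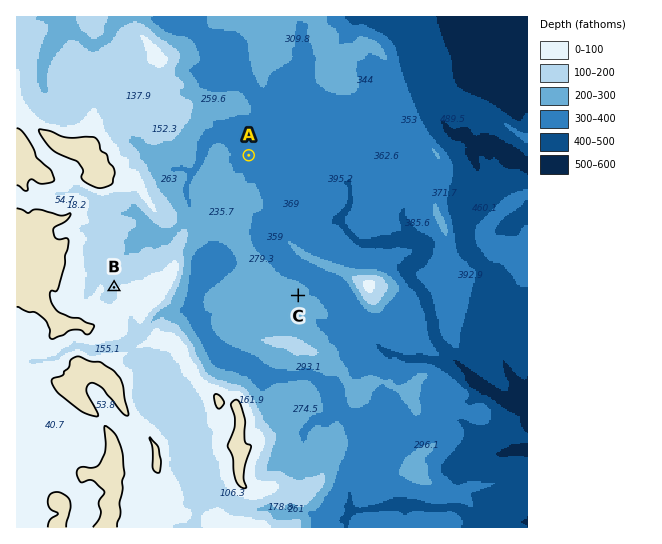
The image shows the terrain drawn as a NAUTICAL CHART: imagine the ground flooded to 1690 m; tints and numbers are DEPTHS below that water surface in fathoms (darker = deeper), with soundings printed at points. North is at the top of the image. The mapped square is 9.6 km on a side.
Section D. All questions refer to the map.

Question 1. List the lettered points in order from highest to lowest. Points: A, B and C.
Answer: B C A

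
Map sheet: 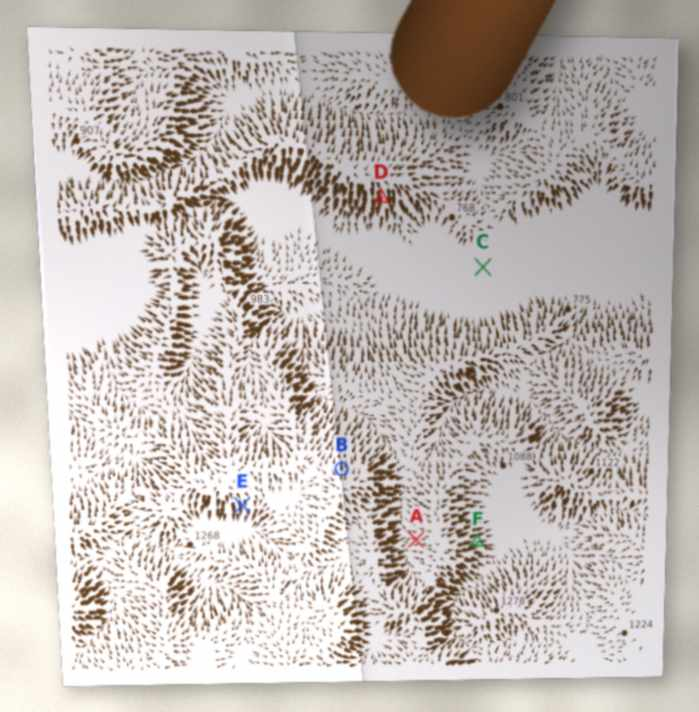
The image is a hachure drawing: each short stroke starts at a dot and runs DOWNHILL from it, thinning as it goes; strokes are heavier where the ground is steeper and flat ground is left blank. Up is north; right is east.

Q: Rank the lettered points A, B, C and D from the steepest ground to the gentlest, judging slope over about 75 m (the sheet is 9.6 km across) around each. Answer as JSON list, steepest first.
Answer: ["D", "B", "A", "C"]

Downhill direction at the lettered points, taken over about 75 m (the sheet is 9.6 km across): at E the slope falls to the S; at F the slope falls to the E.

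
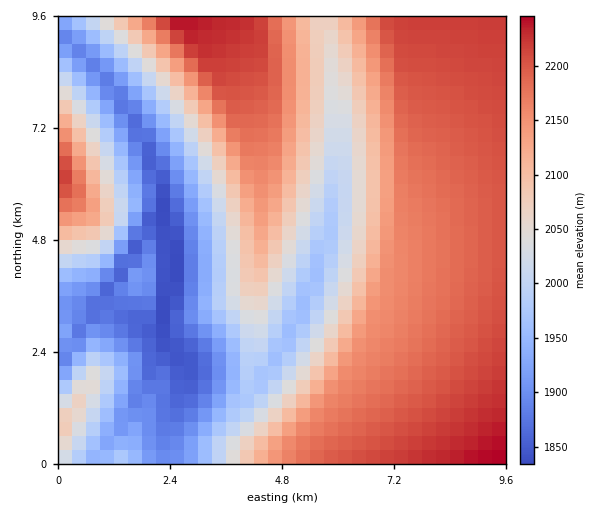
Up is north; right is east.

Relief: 1820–2250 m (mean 2070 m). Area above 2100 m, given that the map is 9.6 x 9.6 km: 45.2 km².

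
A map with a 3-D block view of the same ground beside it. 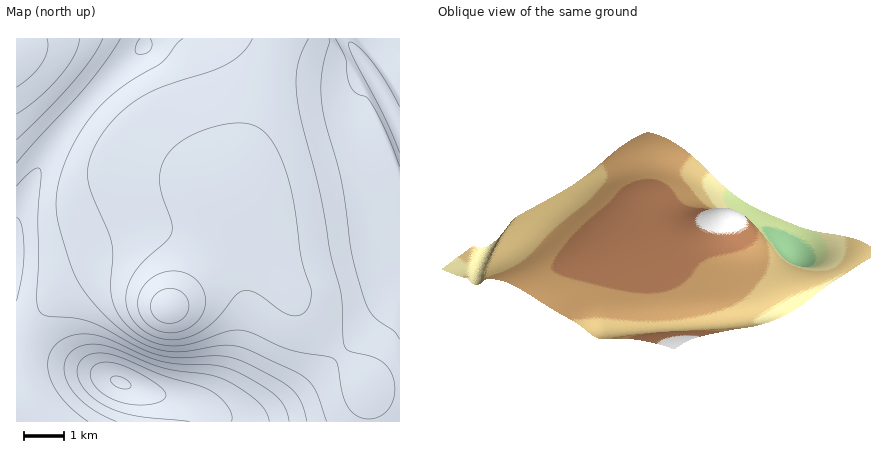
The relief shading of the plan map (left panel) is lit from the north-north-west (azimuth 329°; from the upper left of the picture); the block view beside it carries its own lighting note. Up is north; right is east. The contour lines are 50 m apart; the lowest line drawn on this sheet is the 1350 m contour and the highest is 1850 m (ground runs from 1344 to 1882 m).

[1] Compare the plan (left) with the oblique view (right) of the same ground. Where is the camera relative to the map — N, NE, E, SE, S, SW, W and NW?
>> NW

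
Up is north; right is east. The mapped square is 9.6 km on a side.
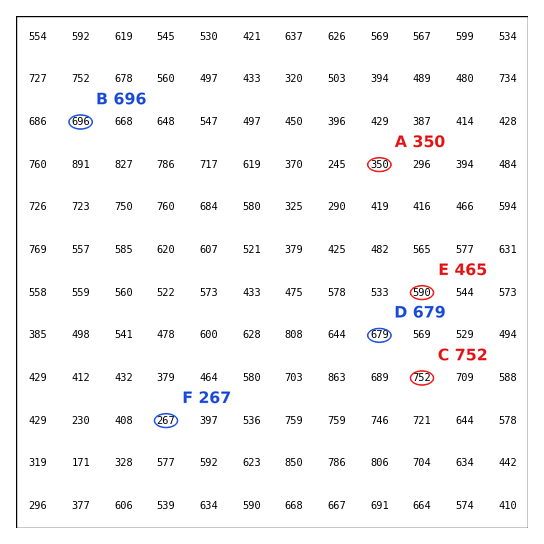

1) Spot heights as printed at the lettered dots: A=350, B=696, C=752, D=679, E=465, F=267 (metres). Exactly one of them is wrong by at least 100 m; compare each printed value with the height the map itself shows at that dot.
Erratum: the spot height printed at E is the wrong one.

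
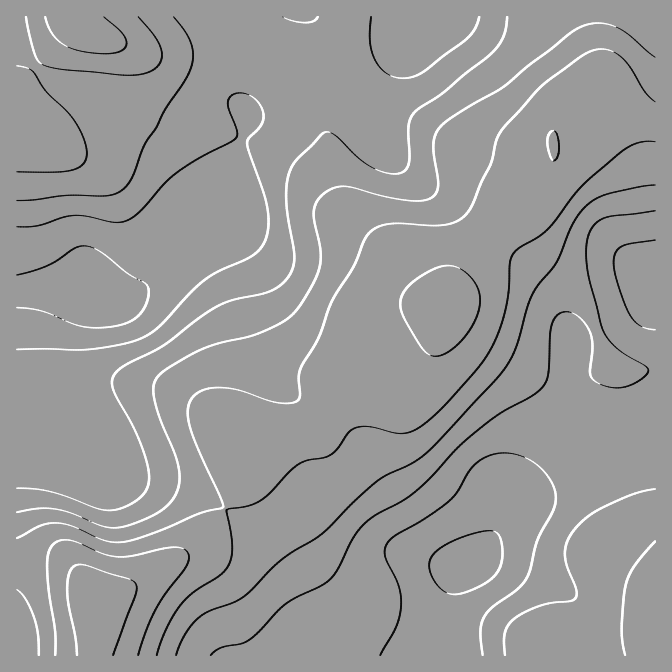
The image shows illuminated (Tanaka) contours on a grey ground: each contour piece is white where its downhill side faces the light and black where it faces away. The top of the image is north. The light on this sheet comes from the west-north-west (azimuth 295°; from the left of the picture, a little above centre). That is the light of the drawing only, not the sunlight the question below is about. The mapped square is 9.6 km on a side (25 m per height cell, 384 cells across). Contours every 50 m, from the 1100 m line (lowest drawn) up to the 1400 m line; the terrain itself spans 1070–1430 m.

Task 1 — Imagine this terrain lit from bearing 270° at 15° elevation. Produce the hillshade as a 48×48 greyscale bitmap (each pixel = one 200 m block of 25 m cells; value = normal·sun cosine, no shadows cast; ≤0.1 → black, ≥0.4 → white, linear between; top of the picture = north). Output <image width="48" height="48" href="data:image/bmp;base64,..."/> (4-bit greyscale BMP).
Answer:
<image width="48" height="48" href="data:image/bmp;base64,Qk32BAAAAAAAAHYAAAAoAAAAMAAAADAAAAABAAQAAAAAAIAEAAATCwAAEwsAABAAAAAAAAAAAAAAABEREQAiIiIAMzMzAERERABVVVUAZmZmAHd3dwCIiIgAmZmZAKqqqgC7u7sAzMzMAN3d3QDu7u4A////AP//2mMQABRniHeIh2VVZmeL3+yod4mqqe//2nQgABNXd3d4iHZVVWeb3uyod4q7ut//2nQhABNWZmZ4iYZVVVab3tuod4rMu97/2nUyESNWZVVniIdlRFaKzcupiJvMu87/2XVDISRWVEVneIdlREZ5vMy6mavMu83/yGZlQzRVVEVmZmZlQ0V4q83Luqu7u73+p2Z3ZURFREVmZVVVREVom83dy6qqqrzchVeZl1REVVVmVERERFZnis3ty6qqqrzJU0eqqXZVVWZmZDNFVVZnibzd3KmZqrumMkiru5hmZmZ3ZDM1VVVmeJvN3LqZqqmFM2m7zLmHd2Z3dUNFVVVmZ4q93LqZqohlRXm8zcuph2Z3dlRFVUVVVnm8zLqZmYdmZ4q83dy6l2Z3d1VVVEREVnm8y6mZmXd3eJq83d3Kl2Z3h2VVVDM0Vnm7upiIiIiIiJmr3u3Kh2Z3h2ZmZTIjVomqqYiIiIiIiIms3u25d3d4h3Z3djIjRomZmIiIiJmImIms7u2od3d4iHeIhkIiRniIiIiHd5mImZq97tuXd3d4iIiJh1MiNXeHeIh3d4iImZrN7cqYd3iIiJmZmGQiJGd3d4iHd4iImavN3LqId3iImZmZmHUyI0Z3eIiHd4iImavMy7qYiImZmZmZmYZDIjVneImId4iImaq7u7qYiJmZmqmJmYdUMiNWeJmId4iIiZq7u7qZiZqqqqmJmZhkMiI1aJmHd4iHeJmrzMupmaqqu6mZmZh1MhEkaJl1Zoh3d4ms3cupmaq7y6mZmZl2QhEjaJhUVod2Z4m83tyqmZq83LqZqpmGQhATaIYyRYd2Z4qrzdy6mZrN3LqqqpmGQhETZ3UiRXd3d5qqq8y6mZrN7bqqqpmGQyIkVlMiRnd3eJqYmry6mZrO7cuqqpmGVDM0RDIjVndmeKqYeJq6qqvO7cuqqpmGVVVUQyI1Z3dmeamHd4mqq83e7cuqmZiHZmZUMRJGd3dmeal2Z4iZq97u3LqpmIiIh3dkIBNXd4dmeZhlVniJrO/+y6qZh3iaqZhkEBNnd3dniYdURWeIrO/9ypmHd4m7u6mFIBRnd3d3iHZDRFZ5rO/tupd2eJvMy7qXMSRnd4h3d2VDRFZ5rN7bqYZmebzLu7uoYzRWd4iHZlVERVVorNy6qXVXm93Lqru5dURWd4h2VVVVZlVnm7u6mGVYre7Kmru6hlVWd3d1RFVndmVWiau6mGVove26mry6hlZmd2ZlRFZ3d2VWeKu6l2V5zdy6qrzKhmZ3d1VVRGeIdmVWeKu6l2Z5vMy7qrzLh2Z3d1VVVXiIdlVWeau6hmaJqru7urzcqHZmZlVWZ4iHZURWiaupdmeIiavLurzcuYdlVWZ3iJiHVDRXiaqYdmd3eavLu7vMy6hkRImZmYh1QzRXiJmHZndmeKu7u7u7zLlkM7zLqYZUMzRWeIiHd3dlaJq7zLurvLlkM+7sl2UyI0Vnd3d3iIdmZ4mrzcuqq6llRf/rdVQyNFZ3dnd4iYdmZnirzdypmZh2Zg=="/>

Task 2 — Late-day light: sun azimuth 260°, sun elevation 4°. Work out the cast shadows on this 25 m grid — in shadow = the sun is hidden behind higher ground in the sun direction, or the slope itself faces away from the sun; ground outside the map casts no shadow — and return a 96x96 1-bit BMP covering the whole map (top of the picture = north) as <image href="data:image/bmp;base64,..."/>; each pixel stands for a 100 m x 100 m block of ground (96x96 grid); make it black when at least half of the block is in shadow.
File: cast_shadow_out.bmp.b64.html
<image width="96" height="96" href="data:image/bmp;base64,Qk2+BAAAAAAAAD4AAAAoAAAAYAAAAGAAAAABAAEAAAAAAIAEAAATCwAAEwsAAAIAAAAAAAAA////AAAAAAAAA//wAAAAAAAAAAAAA//+AAAAAAAAAAAAA///4AAAAAAAAAAAAf///gAAAAAAAAAAAf///8AAAAAAAAAAAf////gAAAAAAAAAAf////gAeAAAAAAAAP////gB/gAAAAAAAH////gB/wAAAAAAAD////gB/4AAAAAAAB////AB/8AAAAAAAAf//+AB/+AAAAAADAP//8AB/+AAAAAAHwD//wAD/+AAAAAAP4B//AD//8AAAAAAf8A/+AH//gAAAAAAf8Af8AH/+AAAAAAA/+AHgAH/8AAAAAAB/+AAAAH/4AAAAAAB/+AAAAD/wAAAAAAD/+AAAAD/gAAAAAAD/+AAAAB/AAAAAAAH/8AAAAA8AAAAAAAH/wAAAAAAAAAAAAAD/AAAAAAAAAAAAAAAAAAAAAAAB8AAAAAAAAAAAAAAB/wAAAAAAAAAAAAAD/4AAAAAAAAAAAAAD/8AAAAAAAAAAAAAB/8AAAAAAAAAAAAAB/8AAAAAAAAAAAAAB/+AAAAAAAAAAAAAB/+AAAAAAAAAAAAAA/+AAAAAAAAAAAAAA//AAAAAAAAAAAAAA//gAAAAAAAAAAAAAf/gAAAAAAAAAAAAAf/wAAAAAAAAAAAAAP/4AAAAAAAAAAAAAP/8AAAAAAAAAAAAAH/+AAAAAAAAAAAAAD//AAAAAAAAAAAAAD//gAAAAAAAAAAAAB//wAAAAAAAAAAAAB//8AAAAAAAAAAAAA//8AAAAAAAAAAAAA//+AAAAAAAAAAAAA///DwAAAAAAAAAAA///H4AAAAAAAAAAAf//n8AAAAAAAAAAAf///8AAAAAAAAAAAf///8AAAAAAAAAAAf///8AAAAAAAAAAAf///8AAAAAAAAAAAf///8AAAAAAAAAAAf///8AAAAAAAAAAA////8AAAAAAAAAAAf///8AAAAAAAAAAAf///8AAAAAAAAAAAAf//8AAAAAAAAAAAAA//8AAAAAAAAAAAAB//8AAAAAAAAAAAAB//8AAAAAAAAAAAAB//4AAAAAAAAAAAAB//4AAAAAAAAAAAAB//wAABAAAAAAAAAB//wAADwAAAAAAAAA//gAAD8AAAAAAAAA//gAAH+AAAAAAAAAf/gAAH/AAAAGAAAAP/AAAH/AAAAfAAAAP+AAAH+AAAAfAAAAH8AAAHAAAAA/AAAADwAAAAAAAAA+AAAAAAAAOAAAAAA8AAAAAAAAfgAAAAA8AAAAAAAA/wAAAAA4AAAAAAAB/4AAAAAAAAAAAAAD/4AAAAAAAAAAAAAD/wAAAAAAAAAAAAA3/wAAAAAAAAAAAAB//AAAAAAAAAAAAAD/8AAAAAAAAAAAAAD/AABwAAAAAAAAAAD4AAD4AAAAAAAAAAQAAAH8AAAAAAAAAB8AAAH8AAAAAAAAAD8AAAP+AAAAAAAAAD8AAA//AAAAAAAAAH8AAB//AAAAAAAAAH8AAH//gAAAAAAAAH8AAf//wAAAAAAAAH8AA///4AAAAAAAAD8AB///4AAAAAAAAAAAP///8AAAAAAAAAA="/>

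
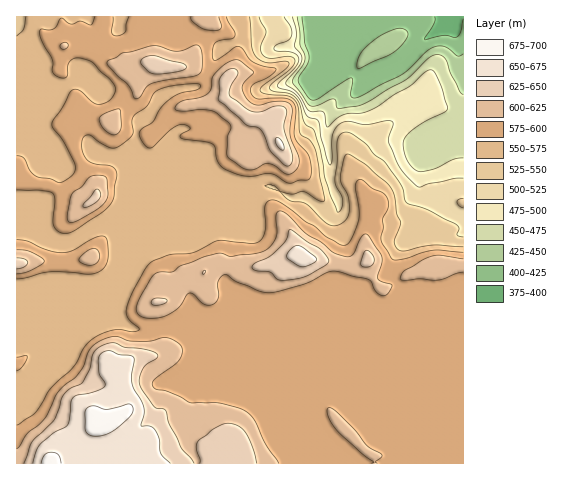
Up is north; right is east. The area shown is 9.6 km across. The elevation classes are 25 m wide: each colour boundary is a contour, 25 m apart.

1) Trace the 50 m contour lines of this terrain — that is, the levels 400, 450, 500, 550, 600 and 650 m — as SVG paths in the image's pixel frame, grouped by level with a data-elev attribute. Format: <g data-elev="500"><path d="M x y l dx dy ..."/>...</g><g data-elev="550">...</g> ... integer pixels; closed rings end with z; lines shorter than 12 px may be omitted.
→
<g data-elev="400"><path d="M463 19l-2 13-5 5-12-2-19 5 0-2 9-16 1-5"/></g><g data-elev="450"><path d="M463 94l-3-2-9-17-5-15-5-5-4 0-9 3-22 21-44 26-23 4-3-3 0-5-3-2-15 6-7 1-19-24 2-5 9-13 2-5-5-14 0-13-3-15"/></g><g data-elev="500"><path d="M463 178l-9 0-24 5-10 4-3-1-17-18-11-24 0-6 4-14-1-2-2-1-23 4-19-4-8 3-5 5-2 5-1 25-1 5-2 1-8-27-3-18-11-4-7-15-6-8-16-6 2-5 15-15 4-7-1-4-5-3-16-2-3-2 2-3 11-5 4-5 0-9-7-10"/></g><g data-elev="550"><path d="M463 247l-29-2-29 6-7-1-3-5-1-4 7-19-4-8-2-15-3-9-5-7-20-18-18-11-2 0-3 3-4 21 1 5 7 14 1 14-2 7-6 6-7 2-6-2-21-20-5-2-11-1-11-9 12 2 12-2 16 9 3 1 2-2-10-51-4-8-9-5-2-4-1-22-2-7-4-4-5-3-23-2-3-2-2-2 3-5 22-16 4-6-4-2-19 2-6-3-4-4-4-10-2-29"/><path d="M277 191l-12-5 4-1 5 1 6 4z"/><path d="M26 17l-2 12-7 7"/></g><g data-elev="600"><path d="M279 463l-14-20-10-23-10-9-27-8-28 0-22-11-11-3-3-1-2-4 2-4 22-17 6-9 0-5-2-5-7-4-7-2-15 3-10 0-12 0-10-4-6-1-10 4-8 4-6 7-5 14-4 7-5 6-16 13-14 27-6 7-11 8-11 16"/><path d="M377 463l-2-1 7-5-1-3-13-8-13-16-16-16-7-6-4 0-1 3 1 5 7 12 26 25 13 9-2 1"/><path d="M144 318l14 0 11-4 10-7 8-12 2-2 5 2 10 9 5 1 5-1 5-7-2-12 1-4 4-5 3-2 12 8 21 9 9 2 11-2 26-7 22-11 7-2 36 9 3 3 4 9 6 4 6-2 4-9-14-6 0-3 4-13 0-6-14-22-3-1-3 2-9 19-4 2-6-1-10-4-12-10-13-7-21-21-8-3-3 5 0 21-5 9-7 5-9 3-24 3-9-4-5 0-36 13-8 6-13 0-6 2-13 21-4 11 0 7z"/><path d="M17 274l13-3 14-9-2-4-11-6-14-2"/><path d="M87 265l7 0 5-5 0-7-3-4-7 1-10 8 1 4z"/><path d="M463 259l-23-4-9 1-27 15-4 8 4 1 15-1 19 1 25-8"/><path d="M69 222l4 0 7-2 17-11 7-6 4-9-1-14-2-3-7-2-7 1-9 11-9 6-6 21z"/><path d="M286 174l4 0 4-2 4-5 1-5-1-7-8-21 2-22 0-6-3-3-5-2-12 1-14 3-8-3-6-7-2-8 3-5 9-9-13-12-5-1-5 1-12 8-6 7-2 13-4 5-8 4-16 3-8 5 1 4 4 1 21-1 12 1 16 12 2 4-4 10 0 18 3 4 11 8 5 2 6 1 12-6 5-1 7 3z"/><path d="M112 134l5 0 4-5-1-18-1-2-14 4-6 5 3 9z"/><path d="M135 98l5-1 6-10 6-4 41-7 6-2 3-4 0-7 0-10-2-6-5-2-12 5-7 1-17-5-7 0-29 7-15 8-1 2 2 4 20 18z"/><path d="M62 49l6-2-1-4-4 0-3 2 0 2z"/><path d="M191 17l1 4 9 7 14 3 5-1 1-3-2-10"/></g><g data-elev="650"><path d="M170 463l-9-10-2-14-4-9-5-4-9 0 3-16-2-8-8-12-2-7 2-26-4-2-11 0-10-4-8 3-3 6 1 14 6 9 0 3-9 5-22 6-3 5-3 23-15 8-13 11-4 7-3 12"/><path d="M300 266l9-1 6-3 2-3-14-11-6-2-8 5-2 6z"/><path d="M281 150l3 0 0-5-4-6-3-2-1 6z"/></g>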